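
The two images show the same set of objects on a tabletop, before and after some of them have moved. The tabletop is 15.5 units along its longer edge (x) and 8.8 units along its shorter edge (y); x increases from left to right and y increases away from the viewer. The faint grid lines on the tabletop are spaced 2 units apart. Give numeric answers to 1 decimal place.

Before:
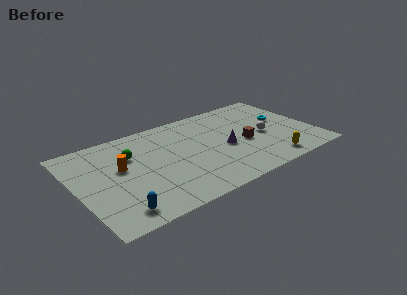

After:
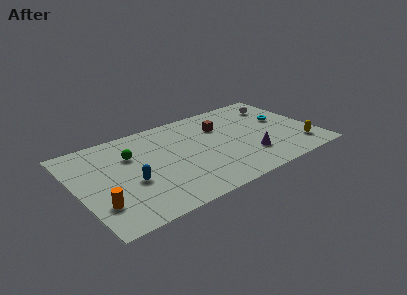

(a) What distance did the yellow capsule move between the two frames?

2.2

The yellow capsule was near (12.1, 1.2) before and (14.2, 1.8) after, so it travelled √(2.1² + 0.6²) ≈ 2.2 units.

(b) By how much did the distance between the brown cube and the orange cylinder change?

+1.3

Before: roughly 8.1 units apart; after: 9.4. That's 1.3 units further apart.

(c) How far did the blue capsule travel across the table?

2.5

From (2.1, 1.3) to (3.3, 3.5), the blue capsule covered √(1.2² + 2.2²) ≈ 2.5 units.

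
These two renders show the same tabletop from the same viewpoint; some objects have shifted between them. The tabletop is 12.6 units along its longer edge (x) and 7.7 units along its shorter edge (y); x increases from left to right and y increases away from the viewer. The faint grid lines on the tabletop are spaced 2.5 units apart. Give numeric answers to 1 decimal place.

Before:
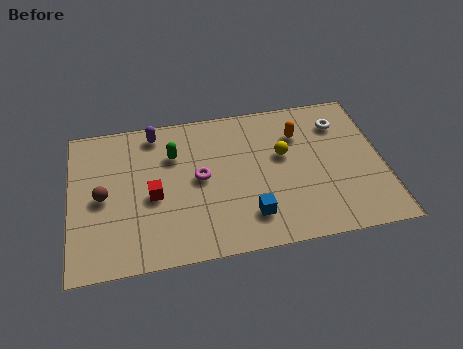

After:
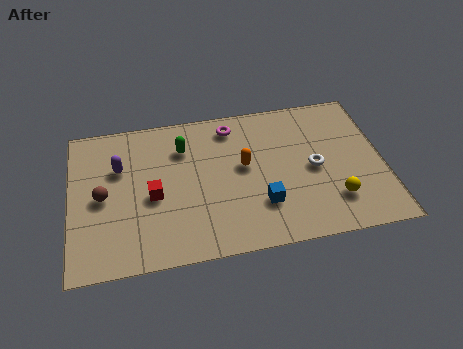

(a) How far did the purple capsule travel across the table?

2.2

The purple capsule was near (3.5, 6.7) before and (2.0, 5.1) after, so it travelled √(1.5² + 1.6²) ≈ 2.2 units.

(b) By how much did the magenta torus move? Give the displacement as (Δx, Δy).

(1.4, 2.5)

The magenta torus was at about (5.2, 4.0) and moved to about (6.6, 6.5).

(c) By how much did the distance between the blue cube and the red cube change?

+0.3

They were about 4.2 units apart before and 4.5 after — 0.3 units further apart.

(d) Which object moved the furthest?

the yellow sphere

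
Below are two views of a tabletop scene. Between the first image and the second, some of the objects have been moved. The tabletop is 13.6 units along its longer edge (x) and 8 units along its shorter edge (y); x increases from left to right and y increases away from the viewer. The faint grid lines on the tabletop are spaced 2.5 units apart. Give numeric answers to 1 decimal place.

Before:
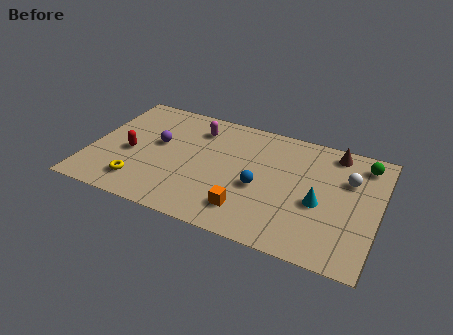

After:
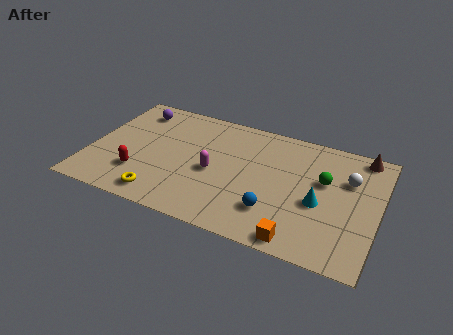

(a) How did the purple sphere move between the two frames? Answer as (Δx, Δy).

(-1.4, 2.0)

From the two frames, the purple sphere sits at roughly (3.1, 4.6) before and (1.7, 6.6) after.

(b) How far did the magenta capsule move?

2.9

The magenta capsule was near (4.8, 6.3) before and (5.9, 3.6) after, so it travelled √(1.1² + 2.7²) ≈ 2.9 units.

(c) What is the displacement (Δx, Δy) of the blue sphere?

(0.8, -1.3)

The blue sphere was at about (8.1, 3.4) and moved to about (8.9, 2.1).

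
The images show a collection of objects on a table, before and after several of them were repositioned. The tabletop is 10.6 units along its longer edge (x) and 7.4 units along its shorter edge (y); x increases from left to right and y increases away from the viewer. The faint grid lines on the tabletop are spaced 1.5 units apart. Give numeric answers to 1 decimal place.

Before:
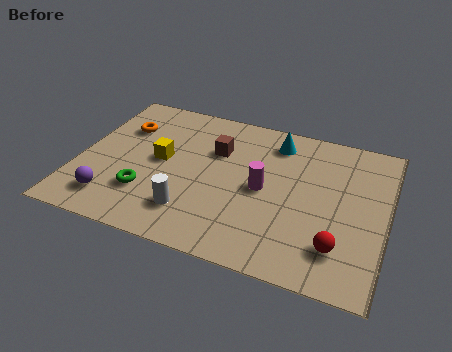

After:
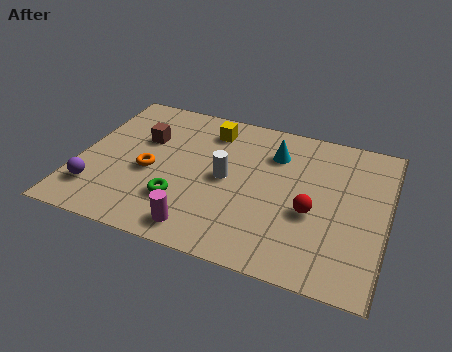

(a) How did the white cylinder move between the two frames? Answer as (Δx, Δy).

(1.0, 2.0)

The white cylinder started near (4.1, 1.7) and ended near (5.1, 3.7).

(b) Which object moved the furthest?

the magenta cylinder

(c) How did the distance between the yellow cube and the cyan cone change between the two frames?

-2.0

Before: roughly 4.4 units apart; after: 2.4. That's 2.0 units closer together.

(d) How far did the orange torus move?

2.3

The orange torus was near (1.3, 5.2) before and (2.5, 3.2) after, so it travelled √(1.2² + 2.0²) ≈ 2.3 units.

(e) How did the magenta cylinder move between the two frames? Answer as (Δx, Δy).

(-1.9, -2.6)

The magenta cylinder was at about (6.4, 3.6) and moved to about (4.5, 1.0).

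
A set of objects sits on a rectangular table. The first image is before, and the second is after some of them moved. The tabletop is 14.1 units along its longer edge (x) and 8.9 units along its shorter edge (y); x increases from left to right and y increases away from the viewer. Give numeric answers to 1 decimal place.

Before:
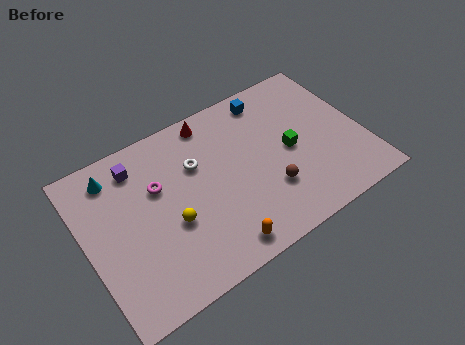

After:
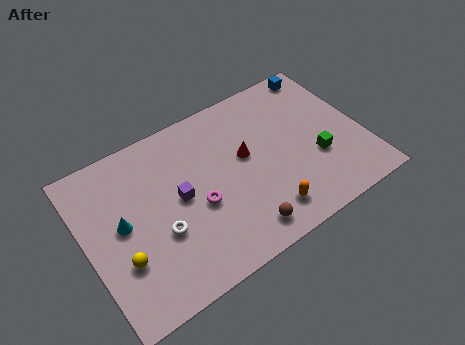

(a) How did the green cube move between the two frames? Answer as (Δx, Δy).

(1.2, -1.1)

The green cube started near (10.4, 4.3) and ended near (11.6, 3.2).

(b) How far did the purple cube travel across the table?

3.2

From (3.0, 7.3) to (4.7, 4.6), the purple cube covered √(1.7² + 2.7²) ≈ 3.2 units.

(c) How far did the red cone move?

3.1

From (6.9, 7.9) to (8.2, 5.1), the red cone covered √(1.3² + 2.8²) ≈ 3.1 units.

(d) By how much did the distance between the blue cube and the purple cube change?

+1.9

Before: roughly 6.9 units apart; after: 8.8. That's 1.9 units further apart.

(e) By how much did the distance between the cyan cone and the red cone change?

+1.3

The distance was about 5.1 in the first image and 6.4 in the second, so they moved 1.3 units further apart.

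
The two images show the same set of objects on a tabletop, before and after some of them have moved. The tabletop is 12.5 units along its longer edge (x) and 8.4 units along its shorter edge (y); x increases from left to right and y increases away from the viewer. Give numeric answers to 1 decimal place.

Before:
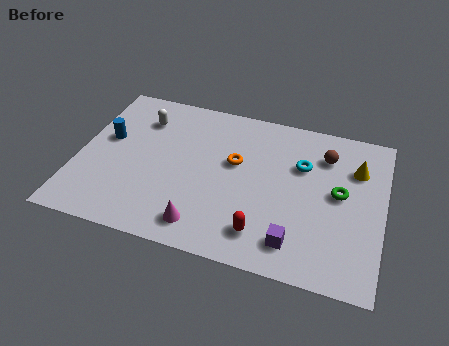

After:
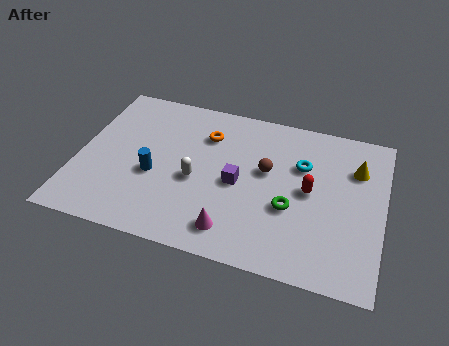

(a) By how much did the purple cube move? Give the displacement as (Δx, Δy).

(-2.5, 2.4)

The purple cube was at about (9.1, 1.5) and moved to about (6.6, 3.9).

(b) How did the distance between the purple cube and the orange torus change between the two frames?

-1.7

The distance was about 4.4 in the first image and 2.7 in the second, so they moved 1.7 units closer together.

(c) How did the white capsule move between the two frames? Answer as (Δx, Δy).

(2.5, -2.8)

The white capsule started near (2.4, 6.4) and ended near (4.9, 3.6).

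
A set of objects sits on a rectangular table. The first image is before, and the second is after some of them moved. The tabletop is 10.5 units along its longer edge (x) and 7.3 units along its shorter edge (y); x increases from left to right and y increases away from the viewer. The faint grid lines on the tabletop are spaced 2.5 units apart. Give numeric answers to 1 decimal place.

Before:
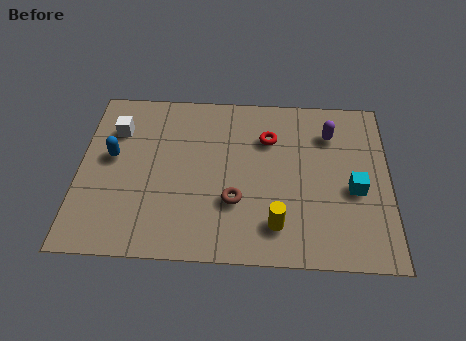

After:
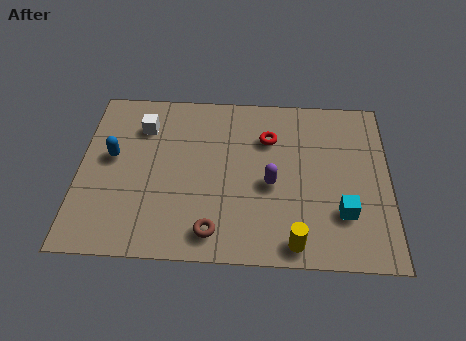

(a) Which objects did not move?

the blue capsule and the red torus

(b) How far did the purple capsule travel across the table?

3.0

From (8.5, 5.5) to (6.5, 3.2), the purple capsule covered √(2.0² + 2.3²) ≈ 3.0 units.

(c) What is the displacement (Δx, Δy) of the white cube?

(0.9, 0.2)

From the two frames, the white cube sits at roughly (1.2, 5.3) before and (2.1, 5.5) after.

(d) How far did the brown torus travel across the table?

1.5

From (5.3, 2.4) to (4.6, 1.1), the brown torus covered √(0.7² + 1.3²) ≈ 1.5 units.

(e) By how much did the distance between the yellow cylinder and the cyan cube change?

-1.0

They were about 3.1 units apart before and 2.1 after — 1.0 units closer together.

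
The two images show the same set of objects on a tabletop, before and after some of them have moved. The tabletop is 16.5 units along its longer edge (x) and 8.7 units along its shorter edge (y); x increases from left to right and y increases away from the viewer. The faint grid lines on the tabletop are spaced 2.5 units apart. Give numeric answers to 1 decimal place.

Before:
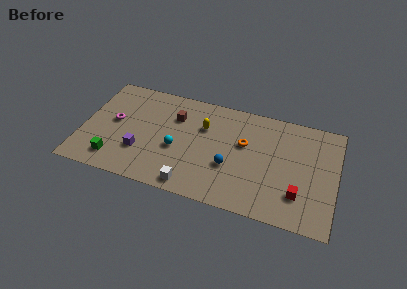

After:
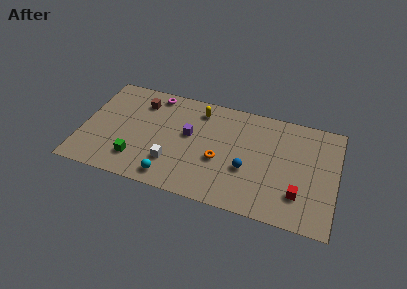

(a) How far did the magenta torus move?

3.8

From (2.0, 4.7) to (4.4, 7.7), the magenta torus covered √(2.4² + 3.0²) ≈ 3.8 units.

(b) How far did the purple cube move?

3.8

The purple cube moved from about (3.9, 2.7) to (6.9, 5.0), a distance of √(3.0² + 2.3²) ≈ 3.8.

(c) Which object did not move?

the red cube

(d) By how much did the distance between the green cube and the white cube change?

-2.8

The distance was about 5.1 in the first image and 2.3 in the second, so they moved 2.8 units closer together.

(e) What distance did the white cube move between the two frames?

2.0

The white cube moved from about (7.4, 1.0) to (6.0, 2.4), a distance of √(1.4² + 1.4²) ≈ 2.0.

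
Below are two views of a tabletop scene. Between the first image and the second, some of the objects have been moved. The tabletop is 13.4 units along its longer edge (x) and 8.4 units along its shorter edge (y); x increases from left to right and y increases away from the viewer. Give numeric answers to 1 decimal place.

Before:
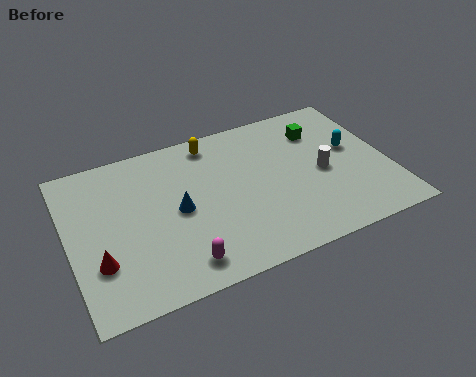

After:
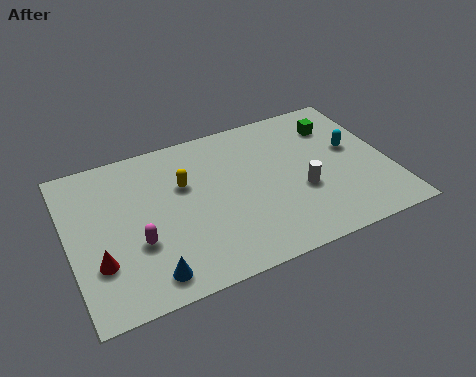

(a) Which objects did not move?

the red cone and the cyan capsule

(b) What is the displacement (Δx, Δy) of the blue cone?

(-1.5, -2.9)

From the two frames, the blue cone sits at roughly (4.5, 4.1) before and (3.0, 1.2) after.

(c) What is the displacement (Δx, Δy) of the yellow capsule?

(-1.4, -1.9)

The yellow capsule started near (6.3, 7.3) and ended near (4.9, 5.4).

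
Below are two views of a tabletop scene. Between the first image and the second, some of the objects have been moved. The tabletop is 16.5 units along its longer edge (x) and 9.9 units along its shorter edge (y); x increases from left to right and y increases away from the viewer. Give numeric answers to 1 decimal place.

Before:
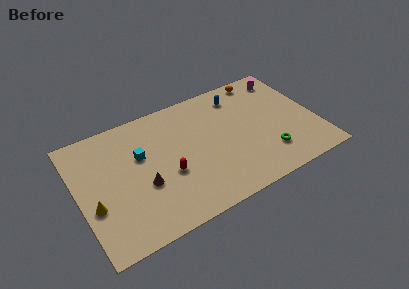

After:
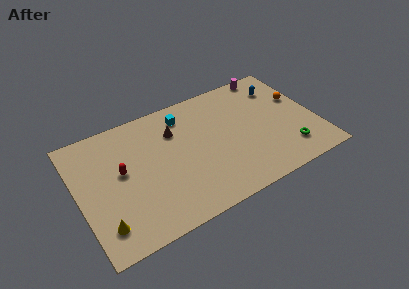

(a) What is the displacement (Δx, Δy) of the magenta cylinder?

(-1.0, 0.8)

The magenta cylinder started near (15.0, 8.3) and ended near (14.0, 9.1).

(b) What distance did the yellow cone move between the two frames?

1.7

The yellow cone was near (0.9, 3.7) before and (1.3, 2.0) after, so it travelled √(0.4² + 1.7²) ≈ 1.7 units.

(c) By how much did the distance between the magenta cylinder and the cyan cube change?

-4.4

They were about 10.8 units apart before and 6.4 after — 4.4 units closer together.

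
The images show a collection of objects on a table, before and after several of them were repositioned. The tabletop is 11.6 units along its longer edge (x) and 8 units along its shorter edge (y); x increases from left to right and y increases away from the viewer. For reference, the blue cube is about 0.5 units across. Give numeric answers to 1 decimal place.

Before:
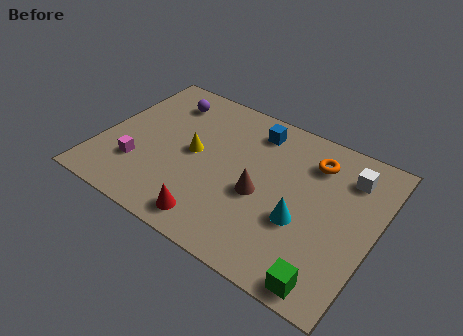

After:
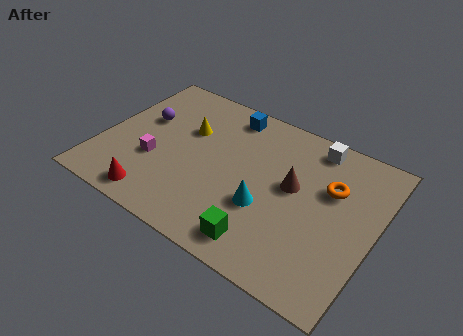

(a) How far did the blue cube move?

1.2

The blue cube moved from about (6.1, 6.6) to (4.9, 6.9), a distance of √(1.2² + 0.3²) ≈ 1.2.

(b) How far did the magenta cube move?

0.8

The magenta cube moved from about (1.8, 2.3) to (2.4, 2.9), a distance of √(0.6² + 0.6²) ≈ 0.8.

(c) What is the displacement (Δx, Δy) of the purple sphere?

(-0.7, -1.5)

The purple sphere started near (2.2, 6.4) and ended near (1.5, 4.9).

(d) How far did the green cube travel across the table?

2.8

From (10.2, 0.8) to (7.4, 1.2), the green cube covered √(2.8² + 0.4²) ≈ 2.8 units.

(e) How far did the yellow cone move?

1.2

The yellow cone moved from about (3.9, 4.1) to (3.4, 5.2), a distance of √(0.5² + 1.1²) ≈ 1.2.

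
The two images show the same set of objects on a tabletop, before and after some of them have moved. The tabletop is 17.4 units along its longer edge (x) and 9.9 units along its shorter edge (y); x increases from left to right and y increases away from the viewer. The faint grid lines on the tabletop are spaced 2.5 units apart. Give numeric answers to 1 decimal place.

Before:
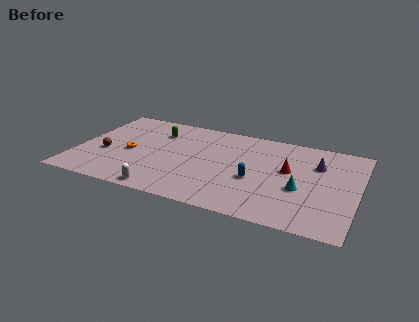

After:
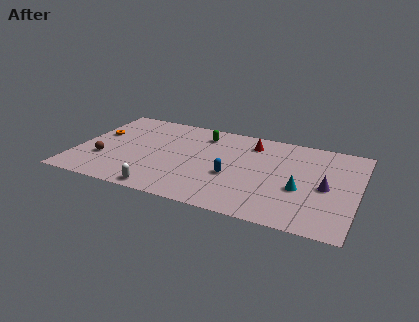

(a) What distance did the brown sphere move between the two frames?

0.7

From (1.8, 3.9) to (1.8, 3.2), the brown sphere covered √(0.0² + 0.7²) ≈ 0.7 units.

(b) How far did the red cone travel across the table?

3.4

From (13.1, 5.7) to (10.6, 8.0), the red cone covered √(2.5² + 2.3²) ≈ 3.4 units.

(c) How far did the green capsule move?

2.9

From (4.7, 7.4) to (7.5, 8.0), the green capsule covered √(2.8² + 0.6²) ≈ 2.9 units.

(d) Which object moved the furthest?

the red cone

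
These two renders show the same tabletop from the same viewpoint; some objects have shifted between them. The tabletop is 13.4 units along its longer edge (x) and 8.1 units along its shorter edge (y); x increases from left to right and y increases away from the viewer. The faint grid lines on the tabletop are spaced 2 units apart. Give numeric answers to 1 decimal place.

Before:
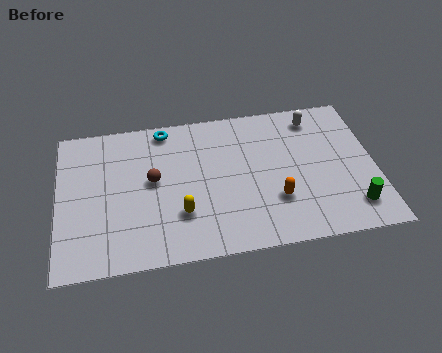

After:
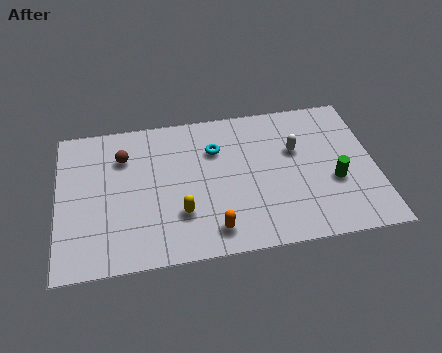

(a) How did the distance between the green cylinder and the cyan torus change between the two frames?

-4.0

They were about 9.5 units apart before and 5.5 after — 4.0 units closer together.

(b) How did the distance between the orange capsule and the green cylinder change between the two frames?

+2.2

They were about 3.3 units apart before and 5.5 after — 2.2 units further apart.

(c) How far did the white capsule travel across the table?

1.9

The white capsule moved from about (11.0, 6.8) to (10.1, 5.1), a distance of √(0.9² + 1.7²) ≈ 1.9.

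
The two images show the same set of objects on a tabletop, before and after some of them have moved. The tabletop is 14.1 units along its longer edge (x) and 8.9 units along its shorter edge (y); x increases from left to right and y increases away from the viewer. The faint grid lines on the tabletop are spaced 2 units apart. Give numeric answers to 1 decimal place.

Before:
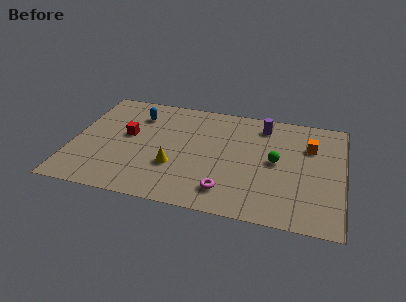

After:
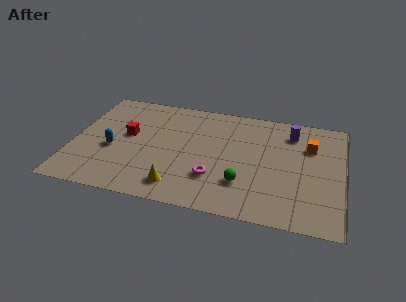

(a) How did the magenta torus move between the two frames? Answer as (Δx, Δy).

(-0.7, 0.9)

The magenta torus was at about (8.2, 1.7) and moved to about (7.5, 2.6).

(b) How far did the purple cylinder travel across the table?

1.5

The purple cylinder was near (9.8, 7.4) before and (11.3, 7.1) after, so it travelled √(1.5² + 0.3²) ≈ 1.5 units.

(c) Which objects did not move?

the red cube and the orange cube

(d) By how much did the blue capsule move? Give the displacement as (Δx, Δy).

(-1.1, -3.1)

From the two frames, the blue capsule sits at roughly (3.2, 6.8) before and (2.1, 3.7) after.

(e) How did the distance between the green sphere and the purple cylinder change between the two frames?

+2.2

The distance was about 2.9 in the first image and 5.1 in the second, so they moved 2.2 units further apart.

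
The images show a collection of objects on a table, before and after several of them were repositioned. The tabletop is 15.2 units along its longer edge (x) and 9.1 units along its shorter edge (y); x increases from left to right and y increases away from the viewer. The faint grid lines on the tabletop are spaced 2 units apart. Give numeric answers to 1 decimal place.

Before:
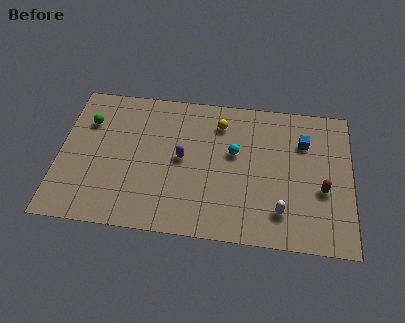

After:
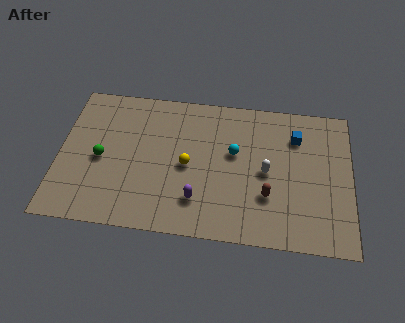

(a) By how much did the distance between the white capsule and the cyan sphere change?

-2.2

Before: roughly 4.2 units apart; after: 2.0. That's 2.2 units closer together.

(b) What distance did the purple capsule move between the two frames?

2.7

From (6.4, 4.7) to (7.3, 2.2), the purple capsule covered √(0.9² + 2.5²) ≈ 2.7 units.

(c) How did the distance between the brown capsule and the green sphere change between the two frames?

-3.8

They were about 12.6 units apart before and 8.8 after — 3.8 units closer together.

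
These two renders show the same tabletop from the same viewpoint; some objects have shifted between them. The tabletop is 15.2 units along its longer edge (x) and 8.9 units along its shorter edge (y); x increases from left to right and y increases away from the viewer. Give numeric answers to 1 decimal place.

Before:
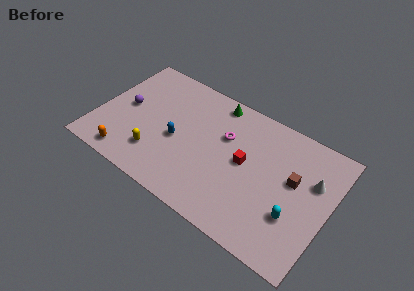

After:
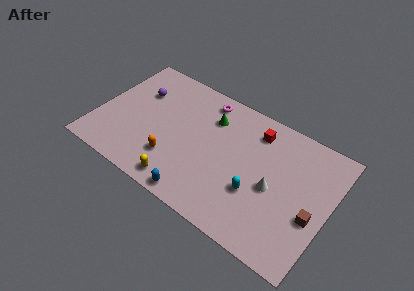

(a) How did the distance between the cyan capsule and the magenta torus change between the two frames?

+0.4

Before: roughly 5.8 units apart; after: 6.2. That's 0.4 units further apart.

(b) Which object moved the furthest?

the blue capsule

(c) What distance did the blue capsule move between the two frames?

3.7

The blue capsule moved from about (5.3, 3.9) to (7.3, 0.8), a distance of √(2.0² + 3.1²) ≈ 3.7.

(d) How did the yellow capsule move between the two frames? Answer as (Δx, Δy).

(1.9, -1.1)

The yellow capsule started near (4.2, 2.2) and ended near (6.1, 1.1).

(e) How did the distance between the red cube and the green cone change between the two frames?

-1.1

The distance was about 4.1 in the first image and 3.0 in the second, so they moved 1.1 units closer together.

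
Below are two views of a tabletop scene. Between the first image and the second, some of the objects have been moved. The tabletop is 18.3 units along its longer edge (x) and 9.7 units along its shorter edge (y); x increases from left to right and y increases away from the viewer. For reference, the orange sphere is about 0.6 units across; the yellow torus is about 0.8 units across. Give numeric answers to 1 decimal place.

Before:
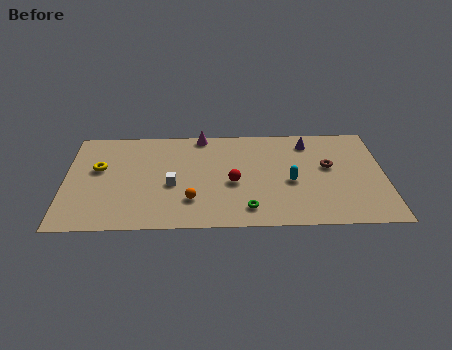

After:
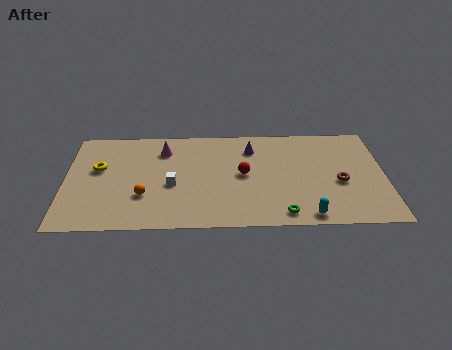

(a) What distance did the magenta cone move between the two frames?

2.6

The magenta cone was near (7.8, 8.9) before and (5.6, 7.5) after, so it travelled √(2.2² + 1.4²) ≈ 2.6 units.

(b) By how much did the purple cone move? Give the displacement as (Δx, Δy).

(-3.3, -0.5)

The purple cone started near (14.0, 8.0) and ended near (10.7, 7.5).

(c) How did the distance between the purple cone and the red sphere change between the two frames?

-3.3

They were about 5.8 units apart before and 2.5 after — 3.3 units closer together.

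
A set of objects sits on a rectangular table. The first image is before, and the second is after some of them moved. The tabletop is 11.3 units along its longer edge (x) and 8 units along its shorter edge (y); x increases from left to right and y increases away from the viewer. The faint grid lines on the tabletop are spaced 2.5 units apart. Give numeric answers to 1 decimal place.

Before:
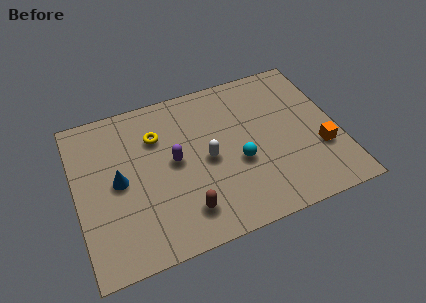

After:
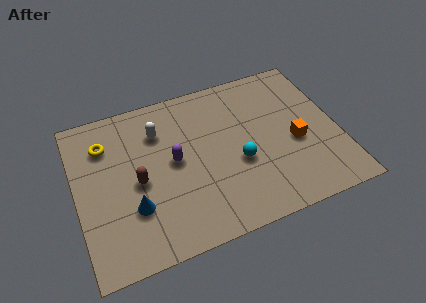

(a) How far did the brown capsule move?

2.8

The brown capsule moved from about (4.4, 1.6) to (2.6, 3.7), a distance of √(1.8² + 2.1²) ≈ 2.8.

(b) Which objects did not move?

the purple capsule and the cyan sphere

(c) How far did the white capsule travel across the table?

2.8

The white capsule was near (5.6, 3.8) before and (3.7, 5.9) after, so it travelled √(1.9² + 2.1²) ≈ 2.8 units.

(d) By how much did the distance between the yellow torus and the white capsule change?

-0.5

Before: roughly 2.8 units apart; after: 2.3. That's 0.5 units closer together.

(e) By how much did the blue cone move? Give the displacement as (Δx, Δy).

(0.5, -1.5)

The blue cone was at about (1.8, 4.0) and moved to about (2.3, 2.5).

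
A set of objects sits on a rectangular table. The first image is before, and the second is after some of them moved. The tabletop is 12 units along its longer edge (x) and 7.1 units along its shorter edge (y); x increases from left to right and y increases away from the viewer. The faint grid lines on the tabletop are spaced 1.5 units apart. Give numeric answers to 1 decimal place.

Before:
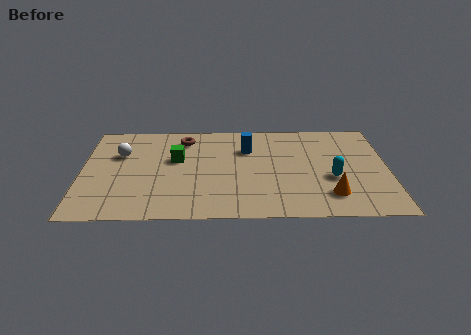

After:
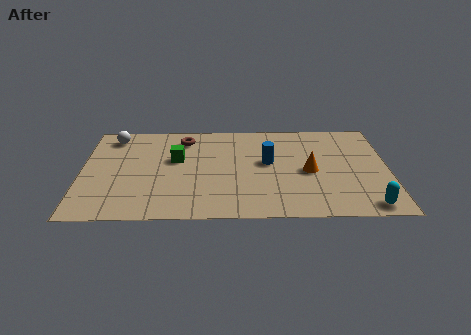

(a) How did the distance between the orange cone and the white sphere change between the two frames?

-0.6

They were about 8.8 units apart before and 8.2 after — 0.6 units closer together.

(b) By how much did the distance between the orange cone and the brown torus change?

-1.6

The distance was about 7.1 in the first image and 5.5 in the second, so they moved 1.6 units closer together.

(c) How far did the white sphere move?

1.3

The white sphere was near (1.5, 4.7) before and (1.2, 6.0) after, so it travelled √(0.3² + 1.3²) ≈ 1.3 units.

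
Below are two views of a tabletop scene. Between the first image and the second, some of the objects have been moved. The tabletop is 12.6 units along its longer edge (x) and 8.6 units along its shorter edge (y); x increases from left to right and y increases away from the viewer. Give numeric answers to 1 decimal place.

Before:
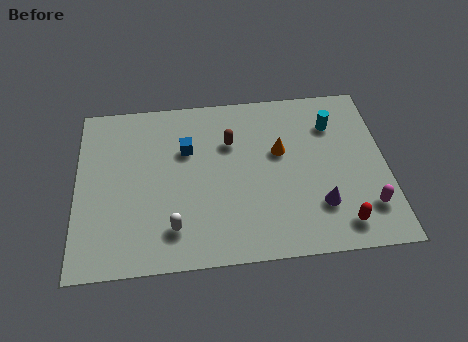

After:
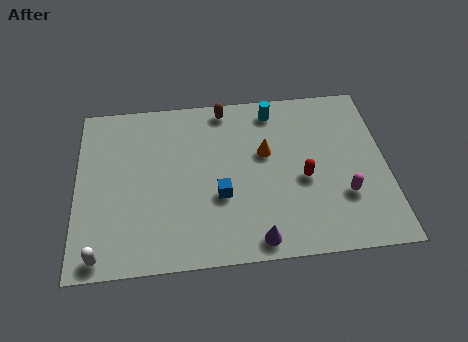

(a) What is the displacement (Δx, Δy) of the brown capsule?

(-0.2, 1.8)

The brown capsule started near (6.3, 5.9) and ended near (6.1, 7.7).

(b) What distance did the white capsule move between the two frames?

3.1

The white capsule was near (3.9, 1.8) before and (1.0, 0.8) after, so it travelled √(2.9² + 1.0²) ≈ 3.1 units.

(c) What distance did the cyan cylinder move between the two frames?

2.6

The cyan cylinder moved from about (10.5, 6.4) to (8.1, 7.4), a distance of √(2.4² + 1.0²) ≈ 2.6.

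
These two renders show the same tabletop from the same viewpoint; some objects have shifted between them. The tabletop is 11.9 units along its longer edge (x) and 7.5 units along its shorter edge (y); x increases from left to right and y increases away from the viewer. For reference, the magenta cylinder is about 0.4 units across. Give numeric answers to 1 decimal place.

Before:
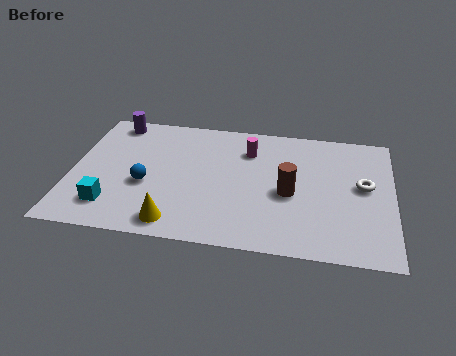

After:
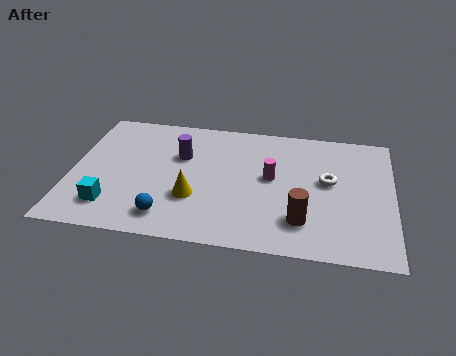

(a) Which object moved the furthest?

the purple cylinder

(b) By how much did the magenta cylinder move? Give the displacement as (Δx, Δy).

(0.9, -1.5)

The magenta cylinder started near (6.5, 5.6) and ended near (7.4, 4.1).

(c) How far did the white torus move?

1.3

From (10.8, 4.1) to (9.5, 4.2), the white torus covered √(1.3² + 0.1²) ≈ 1.3 units.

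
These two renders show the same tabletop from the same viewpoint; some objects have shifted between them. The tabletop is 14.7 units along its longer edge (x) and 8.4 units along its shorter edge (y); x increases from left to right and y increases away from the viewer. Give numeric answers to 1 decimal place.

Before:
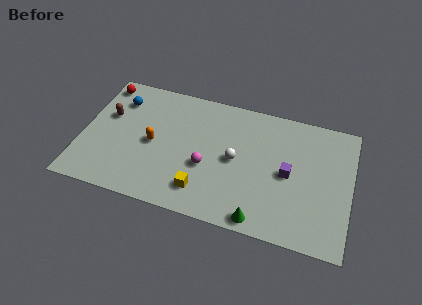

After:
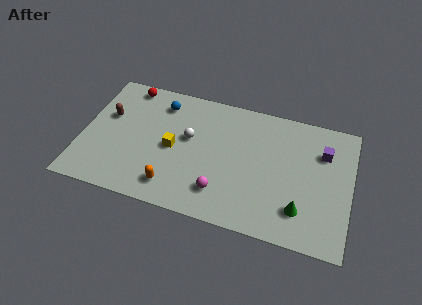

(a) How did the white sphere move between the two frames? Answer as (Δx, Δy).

(-2.6, 0.7)

The white sphere was at about (8.4, 4.2) and moved to about (5.8, 4.9).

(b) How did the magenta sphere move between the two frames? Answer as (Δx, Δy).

(0.9, -1.4)

The magenta sphere started near (6.9, 3.3) and ended near (7.8, 1.9).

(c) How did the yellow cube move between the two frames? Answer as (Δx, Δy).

(-1.8, 2.3)

The yellow cube was at about (6.8, 1.7) and moved to about (5.0, 4.0).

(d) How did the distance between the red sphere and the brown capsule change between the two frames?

+0.3

They were about 2.2 units apart before and 2.5 after — 0.3 units further apart.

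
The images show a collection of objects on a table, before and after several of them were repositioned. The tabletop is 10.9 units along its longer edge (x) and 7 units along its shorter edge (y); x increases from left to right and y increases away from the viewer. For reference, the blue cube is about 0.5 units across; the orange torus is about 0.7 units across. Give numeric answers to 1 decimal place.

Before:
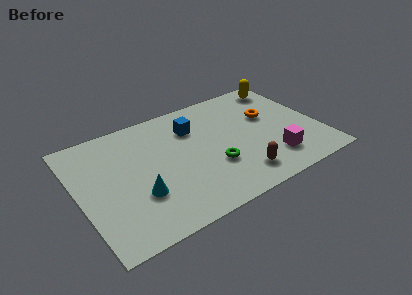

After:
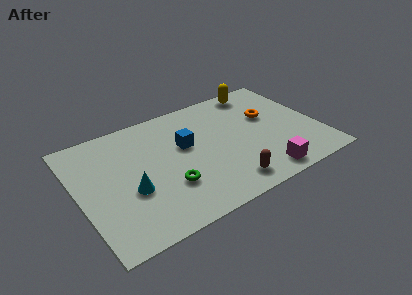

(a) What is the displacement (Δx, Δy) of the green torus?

(-2.1, -0.2)

The green torus started near (5.9, 2.4) and ended near (3.8, 2.2).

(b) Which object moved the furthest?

the green torus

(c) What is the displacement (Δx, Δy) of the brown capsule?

(-0.6, -0.2)

From the two frames, the brown capsule sits at roughly (6.9, 1.3) before and (6.3, 1.1) after.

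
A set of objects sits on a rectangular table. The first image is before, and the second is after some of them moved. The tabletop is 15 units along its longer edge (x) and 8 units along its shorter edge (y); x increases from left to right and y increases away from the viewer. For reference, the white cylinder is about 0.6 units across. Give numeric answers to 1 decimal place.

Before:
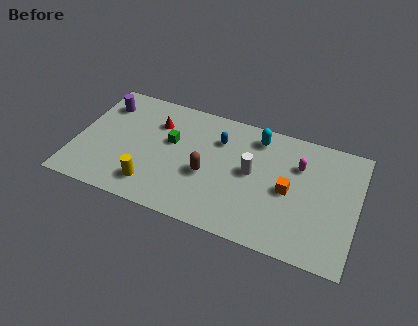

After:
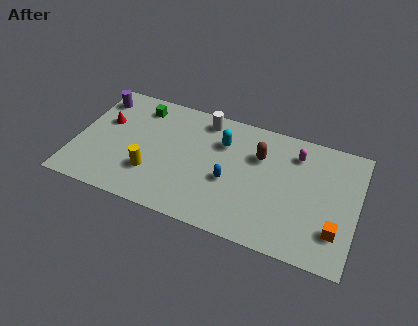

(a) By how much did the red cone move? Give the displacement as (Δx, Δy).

(-2.7, -0.8)

From the two frames, the red cone sits at roughly (4.1, 5.8) before and (1.4, 5.0) after.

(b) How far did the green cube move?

2.6

From (5.0, 4.8) to (3.1, 6.6), the green cube covered √(1.9² + 1.8²) ≈ 2.6 units.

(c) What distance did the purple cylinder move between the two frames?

0.5

From (1.2, 6.2) to (0.8, 6.5), the purple cylinder covered √(0.4² + 0.3²) ≈ 0.5 units.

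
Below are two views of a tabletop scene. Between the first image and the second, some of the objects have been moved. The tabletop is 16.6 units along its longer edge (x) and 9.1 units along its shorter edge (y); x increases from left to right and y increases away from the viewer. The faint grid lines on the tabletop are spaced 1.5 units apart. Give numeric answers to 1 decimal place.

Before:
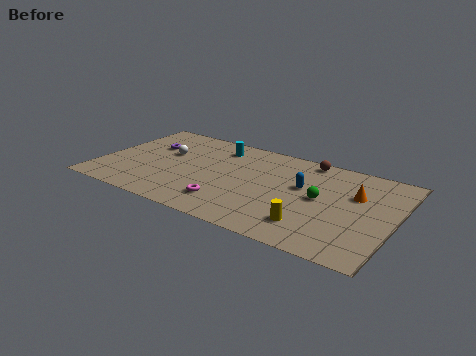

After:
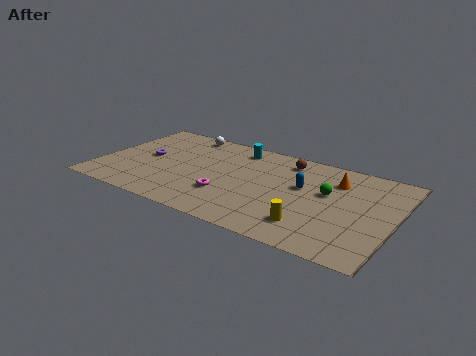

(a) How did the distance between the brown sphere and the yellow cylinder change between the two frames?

-0.3

The distance was about 6.3 in the first image and 6.0 in the second, so they moved 0.3 units closer together.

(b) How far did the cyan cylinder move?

1.1

The cyan cylinder was near (6.2, 7.4) before and (7.3, 7.7) after, so it travelled √(1.1² + 0.3²) ≈ 1.1 units.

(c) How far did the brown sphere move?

1.3

From (11.3, 8.2) to (10.2, 7.6), the brown sphere covered √(1.1² + 0.6²) ≈ 1.3 units.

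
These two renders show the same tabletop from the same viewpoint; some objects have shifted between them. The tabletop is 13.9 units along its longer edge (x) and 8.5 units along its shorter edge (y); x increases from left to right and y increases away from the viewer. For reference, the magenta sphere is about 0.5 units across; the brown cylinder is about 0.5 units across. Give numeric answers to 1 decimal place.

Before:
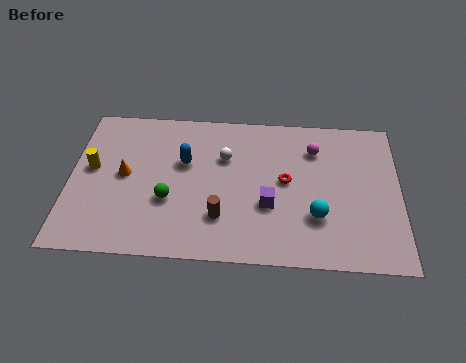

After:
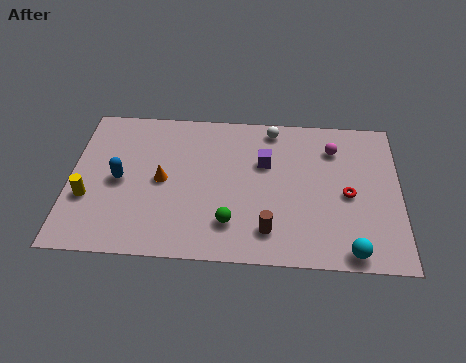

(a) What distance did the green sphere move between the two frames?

2.8

The green sphere was near (4.2, 3.1) before and (6.8, 2.0) after, so it travelled √(2.6² + 1.1²) ≈ 2.8 units.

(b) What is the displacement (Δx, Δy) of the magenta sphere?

(0.8, 0.1)

From the two frames, the magenta sphere sits at roughly (10.3, 6.4) before and (11.1, 6.5) after.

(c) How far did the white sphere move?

2.7

From (6.5, 5.7) to (8.5, 7.5), the white sphere covered √(2.0² + 1.8²) ≈ 2.7 units.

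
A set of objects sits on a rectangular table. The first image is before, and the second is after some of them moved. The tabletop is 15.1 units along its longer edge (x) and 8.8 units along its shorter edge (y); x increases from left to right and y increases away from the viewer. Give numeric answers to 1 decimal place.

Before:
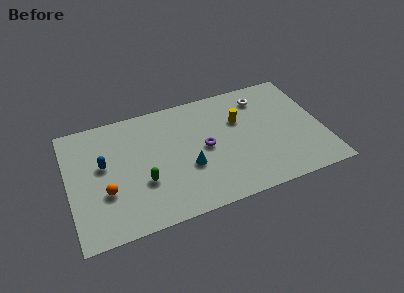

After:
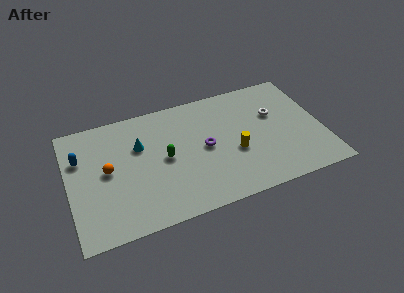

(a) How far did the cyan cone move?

3.7

The cyan cone moved from about (7.0, 3.3) to (4.3, 5.8), a distance of √(2.7² + 2.5²) ≈ 3.7.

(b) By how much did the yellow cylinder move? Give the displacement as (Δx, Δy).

(-0.5, -2.3)

The yellow cylinder started near (10.3, 5.8) and ended near (9.8, 3.5).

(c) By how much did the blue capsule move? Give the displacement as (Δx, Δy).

(-1.3, 0.9)

The blue capsule started near (2.1, 5.1) and ended near (0.8, 6.0).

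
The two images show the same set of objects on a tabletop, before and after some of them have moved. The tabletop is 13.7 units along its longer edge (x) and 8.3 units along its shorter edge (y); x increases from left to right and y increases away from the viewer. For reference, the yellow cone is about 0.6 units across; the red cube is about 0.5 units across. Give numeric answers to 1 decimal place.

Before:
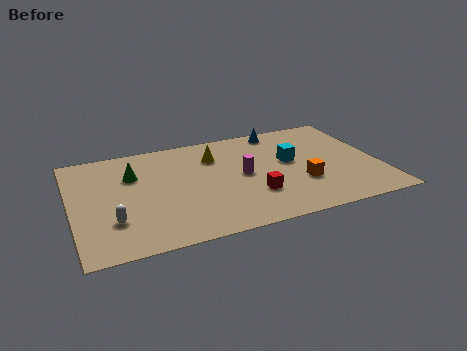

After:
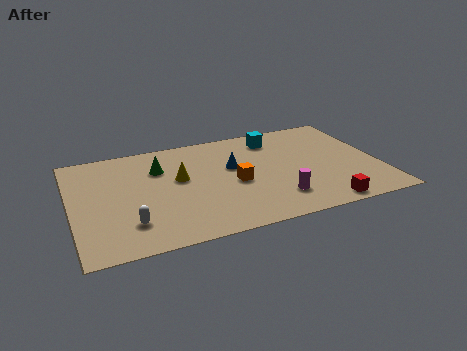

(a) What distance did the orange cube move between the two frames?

3.0

The orange cube was near (10.1, 2.8) before and (7.2, 3.7) after, so it travelled √(2.9² + 0.9²) ≈ 3.0 units.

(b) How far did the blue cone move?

3.4

The blue cone moved from about (9.6, 7.4) to (7.2, 5.0), a distance of √(2.4² + 2.4²) ≈ 3.4.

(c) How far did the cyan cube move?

2.2

From (9.8, 4.7) to (9.3, 6.8), the cyan cube covered √(0.5² + 2.1²) ≈ 2.2 units.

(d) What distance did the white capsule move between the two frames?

0.8

The white capsule was near (1.7, 2.4) before and (2.4, 2.0) after, so it travelled √(0.7² + 0.4²) ≈ 0.8 units.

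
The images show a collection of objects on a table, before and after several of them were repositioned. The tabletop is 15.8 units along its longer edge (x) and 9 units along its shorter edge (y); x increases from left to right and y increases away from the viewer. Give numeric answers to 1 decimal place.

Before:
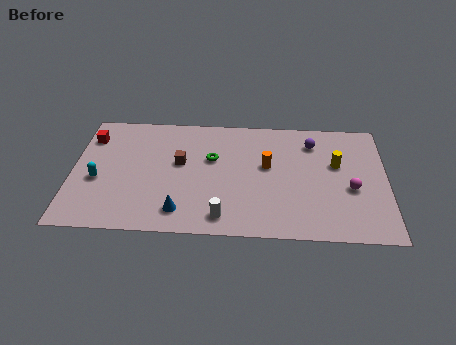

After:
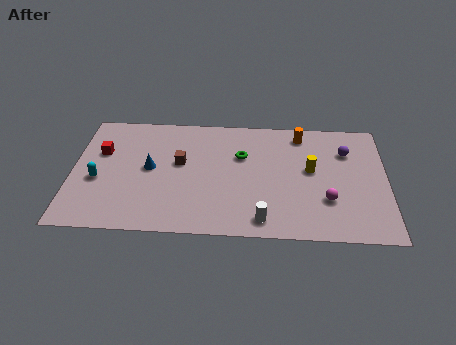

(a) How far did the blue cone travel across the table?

3.5

From (5.5, 1.6) to (3.9, 4.7), the blue cone covered √(1.6² + 3.1²) ≈ 3.5 units.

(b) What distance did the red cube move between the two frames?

1.3

The red cube moved from about (0.8, 6.9) to (1.4, 5.8), a distance of √(0.6² + 1.1²) ≈ 1.3.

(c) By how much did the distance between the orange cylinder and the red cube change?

+1.1

They were about 9.2 units apart before and 10.3 after — 1.1 units further apart.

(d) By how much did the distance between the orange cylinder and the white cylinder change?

+2.3

They were about 4.5 units apart before and 6.8 after — 2.3 units further apart.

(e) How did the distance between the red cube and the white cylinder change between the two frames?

+0.6

They were about 8.8 units apart before and 9.4 after — 0.6 units further apart.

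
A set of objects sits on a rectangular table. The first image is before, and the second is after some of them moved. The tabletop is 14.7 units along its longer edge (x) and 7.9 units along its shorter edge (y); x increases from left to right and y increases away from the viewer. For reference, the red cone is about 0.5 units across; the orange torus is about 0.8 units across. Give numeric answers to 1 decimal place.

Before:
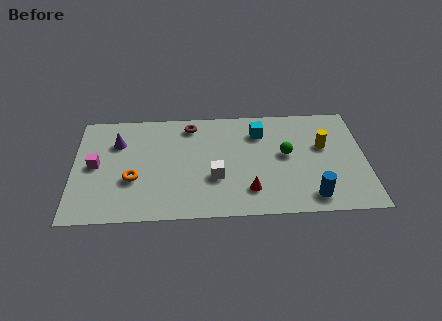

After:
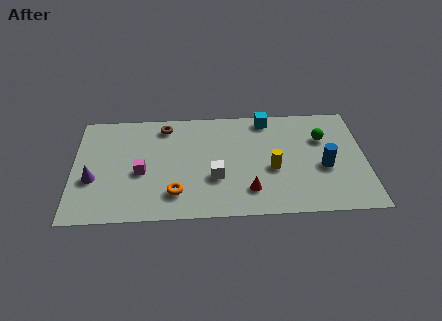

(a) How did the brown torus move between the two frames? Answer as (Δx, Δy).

(-1.3, 0.0)

The brown torus was at about (5.9, 6.7) and moved to about (4.6, 6.7).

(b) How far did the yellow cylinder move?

3.0

The yellow cylinder moved from about (12.6, 4.8) to (10.0, 3.3), a distance of √(2.6² + 1.5²) ≈ 3.0.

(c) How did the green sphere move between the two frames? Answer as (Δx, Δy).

(1.9, 1.1)

From the two frames, the green sphere sits at roughly (10.7, 4.3) before and (12.6, 5.4) after.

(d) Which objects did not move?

the red cone and the white cube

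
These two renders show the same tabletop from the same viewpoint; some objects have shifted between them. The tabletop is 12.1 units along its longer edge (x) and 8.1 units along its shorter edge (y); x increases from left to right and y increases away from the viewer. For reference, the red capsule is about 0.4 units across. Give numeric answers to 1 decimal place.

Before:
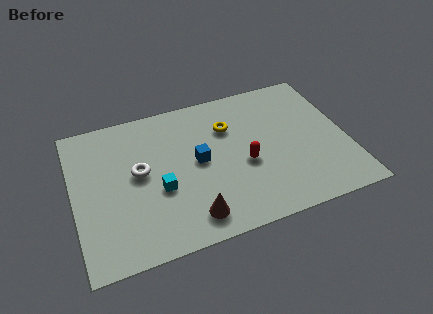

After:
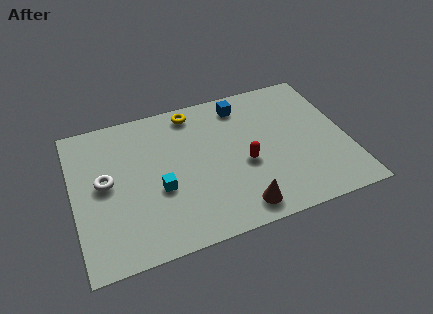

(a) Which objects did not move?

the cyan cube and the red capsule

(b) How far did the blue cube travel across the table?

3.4

The blue cube was near (5.5, 4.2) before and (7.7, 6.8) after, so it travelled √(2.2² + 2.6²) ≈ 3.4 units.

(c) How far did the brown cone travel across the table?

2.1

The brown cone moved from about (4.9, 1.3) to (7.0, 1.1), a distance of √(2.1² + 0.2²) ≈ 2.1.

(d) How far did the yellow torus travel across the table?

2.1

The yellow torus was near (7.0, 5.7) before and (5.5, 7.1) after, so it travelled √(1.5² + 1.4²) ≈ 2.1 units.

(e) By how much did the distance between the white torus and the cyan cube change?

+1.1

They were about 1.4 units apart before and 2.5 after — 1.1 units further apart.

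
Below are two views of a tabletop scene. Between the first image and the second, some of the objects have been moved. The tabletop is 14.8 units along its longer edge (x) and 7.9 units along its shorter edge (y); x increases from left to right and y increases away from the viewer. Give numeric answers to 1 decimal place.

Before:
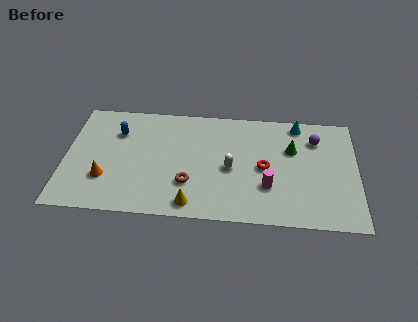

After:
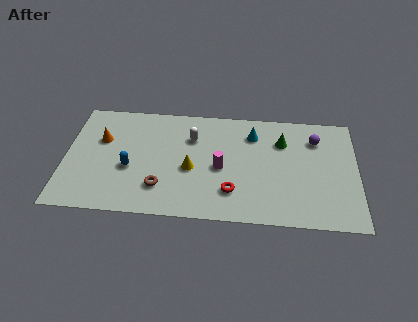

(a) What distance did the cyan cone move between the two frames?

2.5

From (11.8, 7.0) to (9.5, 6.1), the cyan cone covered √(2.3² + 0.9²) ≈ 2.5 units.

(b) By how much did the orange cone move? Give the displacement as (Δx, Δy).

(-0.3, 2.7)

The orange cone was at about (2.1, 2.4) and moved to about (1.8, 5.1).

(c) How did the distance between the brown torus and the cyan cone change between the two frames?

-1.0

Before: roughly 7.2 units apart; after: 6.2. That's 1.0 units closer together.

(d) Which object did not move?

the purple sphere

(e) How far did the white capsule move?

2.8

From (8.4, 3.6) to (6.4, 5.6), the white capsule covered √(2.0² + 2.0²) ≈ 2.8 units.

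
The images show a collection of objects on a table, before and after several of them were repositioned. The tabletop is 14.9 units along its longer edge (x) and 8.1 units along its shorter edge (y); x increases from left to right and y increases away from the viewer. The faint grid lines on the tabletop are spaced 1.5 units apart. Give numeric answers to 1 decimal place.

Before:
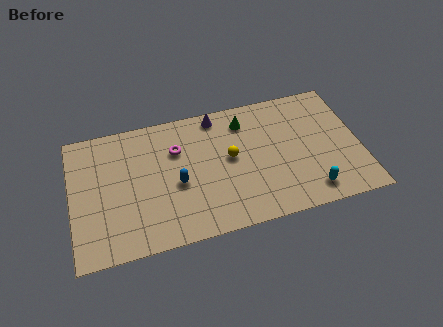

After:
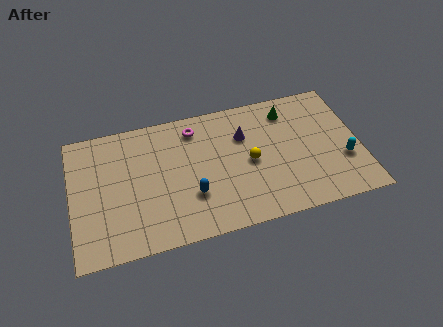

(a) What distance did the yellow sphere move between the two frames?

1.1

From (8.2, 4.4) to (9.2, 3.9), the yellow sphere covered √(1.0² + 0.5²) ≈ 1.1 units.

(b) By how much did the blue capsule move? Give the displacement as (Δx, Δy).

(0.7, -0.9)

From the two frames, the blue capsule sits at roughly (5.4, 3.5) before and (6.1, 2.6) after.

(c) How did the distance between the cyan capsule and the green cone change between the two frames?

-1.4

They were about 6.0 units apart before and 4.6 after — 1.4 units closer together.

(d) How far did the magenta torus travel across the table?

1.5

The magenta torus moved from about (5.5, 5.6) to (6.5, 6.7), a distance of √(1.0² + 1.1²) ≈ 1.5.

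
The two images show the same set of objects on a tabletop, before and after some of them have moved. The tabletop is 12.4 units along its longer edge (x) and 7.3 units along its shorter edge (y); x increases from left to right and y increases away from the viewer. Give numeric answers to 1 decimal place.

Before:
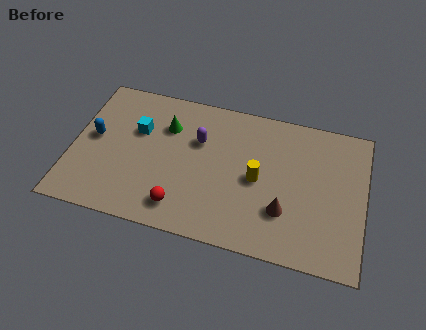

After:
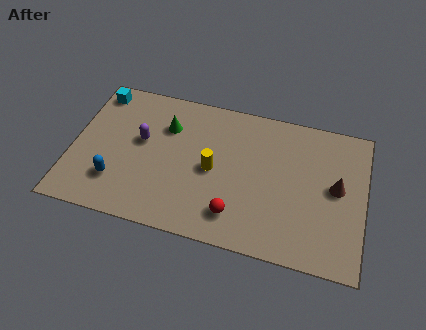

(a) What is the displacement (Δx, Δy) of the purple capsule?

(-2.4, -0.6)

The purple capsule started near (5.3, 4.8) and ended near (2.9, 4.2).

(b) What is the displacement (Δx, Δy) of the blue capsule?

(1.1, -2.0)

From the two frames, the blue capsule sits at roughly (0.9, 3.9) before and (2.0, 1.9) after.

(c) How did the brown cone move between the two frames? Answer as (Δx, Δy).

(2.1, 1.7)

From the two frames, the brown cone sits at roughly (9.1, 2.2) before and (11.2, 3.9) after.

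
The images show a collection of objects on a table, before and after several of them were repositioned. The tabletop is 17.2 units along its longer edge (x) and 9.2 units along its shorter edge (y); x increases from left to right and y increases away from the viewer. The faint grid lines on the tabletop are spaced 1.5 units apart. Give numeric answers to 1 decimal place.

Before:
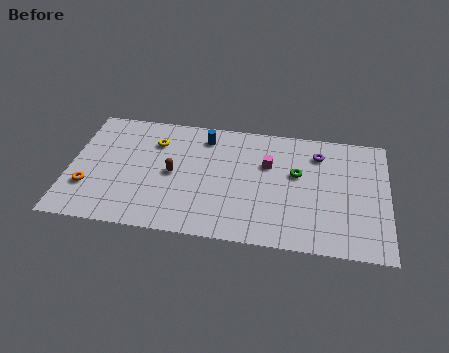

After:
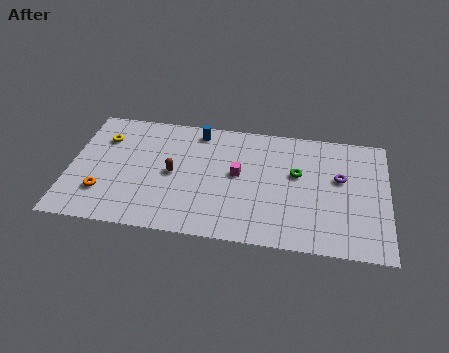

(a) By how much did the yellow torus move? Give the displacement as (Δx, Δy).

(-2.8, -0.1)

The yellow torus was at about (4.5, 6.8) and moved to about (1.7, 6.7).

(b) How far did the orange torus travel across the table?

0.9

From (1.1, 2.8) to (1.9, 2.5), the orange torus covered √(0.8² + 0.3²) ≈ 0.9 units.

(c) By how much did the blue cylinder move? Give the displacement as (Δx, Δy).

(-0.4, 0.4)

From the two frames, the blue cylinder sits at roughly (7.2, 7.6) before and (6.8, 8.0) after.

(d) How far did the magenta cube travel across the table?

1.9

The magenta cube moved from about (10.7, 6.0) to (9.1, 5.0), a distance of √(1.6² + 1.0²) ≈ 1.9.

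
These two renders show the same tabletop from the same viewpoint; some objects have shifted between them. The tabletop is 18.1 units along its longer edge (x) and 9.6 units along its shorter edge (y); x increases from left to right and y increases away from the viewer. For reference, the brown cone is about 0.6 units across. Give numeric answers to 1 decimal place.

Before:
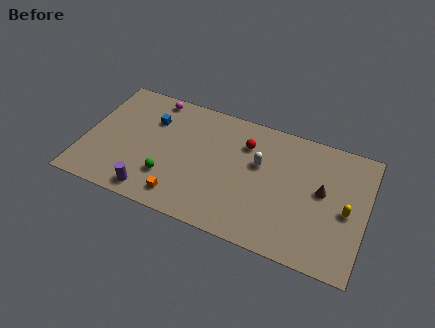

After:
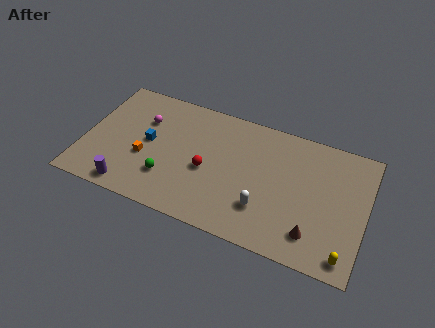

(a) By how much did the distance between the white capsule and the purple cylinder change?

+0.6

They were about 8.0 units apart before and 8.6 after — 0.6 units further apart.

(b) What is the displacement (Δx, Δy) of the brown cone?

(-0.3, -3.3)

From the two frames, the brown cone sits at roughly (15.3, 5.3) before and (15.0, 2.0) after.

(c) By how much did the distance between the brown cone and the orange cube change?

+1.6

Before: roughly 9.5 units apart; after: 11.1. That's 1.6 units further apart.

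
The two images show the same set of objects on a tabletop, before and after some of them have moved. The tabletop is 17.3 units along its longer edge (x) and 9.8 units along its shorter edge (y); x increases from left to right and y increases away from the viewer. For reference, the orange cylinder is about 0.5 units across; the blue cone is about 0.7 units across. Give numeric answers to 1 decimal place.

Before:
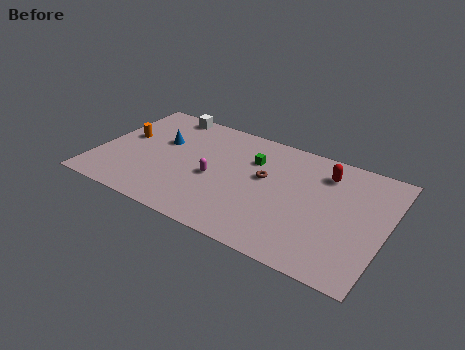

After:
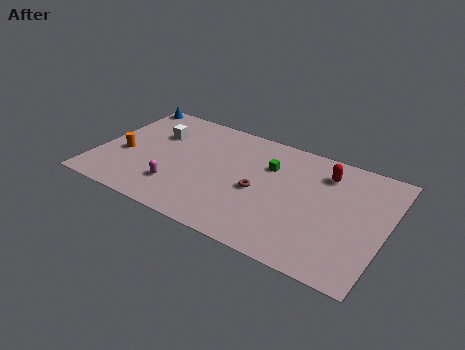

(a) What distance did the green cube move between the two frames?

1.0

From (9.1, 6.9) to (10.1, 6.8), the green cube covered √(1.0² + 0.1²) ≈ 1.0 units.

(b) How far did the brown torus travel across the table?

1.3

The brown torus moved from about (10.0, 5.7) to (9.8, 4.4), a distance of √(0.2² + 1.3²) ≈ 1.3.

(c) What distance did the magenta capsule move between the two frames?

2.7

The magenta capsule moved from about (7.1, 4.3) to (5.1, 2.5), a distance of √(2.0² + 1.8²) ≈ 2.7.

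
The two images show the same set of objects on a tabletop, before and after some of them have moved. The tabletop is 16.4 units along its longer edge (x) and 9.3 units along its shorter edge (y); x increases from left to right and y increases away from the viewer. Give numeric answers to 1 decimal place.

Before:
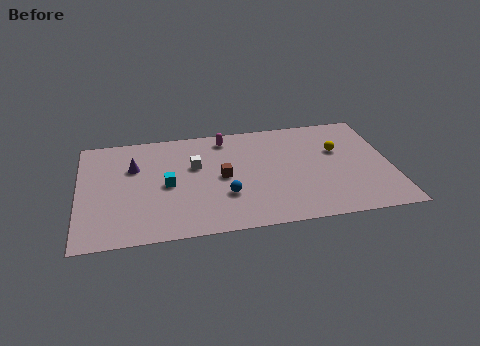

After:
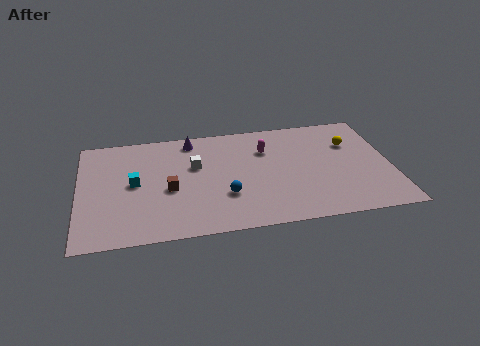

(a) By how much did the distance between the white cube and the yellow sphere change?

+0.7

The distance was about 7.6 in the first image and 8.3 in the second, so they moved 0.7 units further apart.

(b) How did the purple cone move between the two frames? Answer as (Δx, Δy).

(3.1, 1.9)

The purple cone started near (2.9, 6.2) and ended near (6.0, 8.1).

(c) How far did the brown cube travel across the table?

2.9

The brown cube moved from about (7.5, 4.6) to (4.7, 4.0), a distance of √(2.8² + 0.6²) ≈ 2.9.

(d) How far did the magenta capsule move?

2.5

The magenta capsule moved from about (7.8, 8.0) to (9.9, 6.6), a distance of √(2.1² + 1.4²) ≈ 2.5.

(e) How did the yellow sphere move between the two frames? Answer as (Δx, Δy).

(0.7, 0.5)

From the two frames, the yellow sphere sits at roughly (13.7, 5.9) before and (14.4, 6.4) after.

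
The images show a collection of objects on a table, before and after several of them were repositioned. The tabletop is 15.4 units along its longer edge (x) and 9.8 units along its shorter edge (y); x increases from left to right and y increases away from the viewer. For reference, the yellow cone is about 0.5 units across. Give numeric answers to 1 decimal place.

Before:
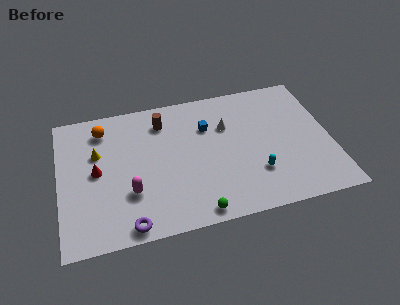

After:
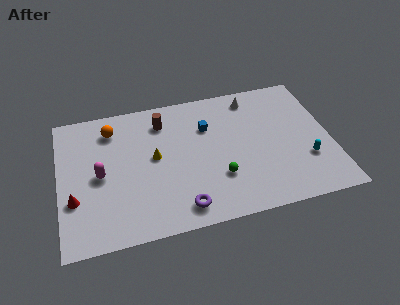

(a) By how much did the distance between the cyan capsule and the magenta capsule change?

+4.6

The distance was about 7.1 in the first image and 11.7 in the second, so they moved 4.6 units further apart.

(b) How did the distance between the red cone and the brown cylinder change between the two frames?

+2.1

They were about 4.8 units apart before and 6.9 after — 2.1 units further apart.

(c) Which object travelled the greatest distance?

the yellow cone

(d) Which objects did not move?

the brown cylinder and the blue cube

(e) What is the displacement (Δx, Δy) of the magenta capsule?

(-1.6, 1.6)

The magenta capsule was at about (3.9, 3.1) and moved to about (2.3, 4.7).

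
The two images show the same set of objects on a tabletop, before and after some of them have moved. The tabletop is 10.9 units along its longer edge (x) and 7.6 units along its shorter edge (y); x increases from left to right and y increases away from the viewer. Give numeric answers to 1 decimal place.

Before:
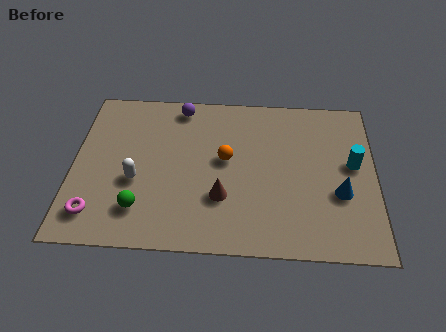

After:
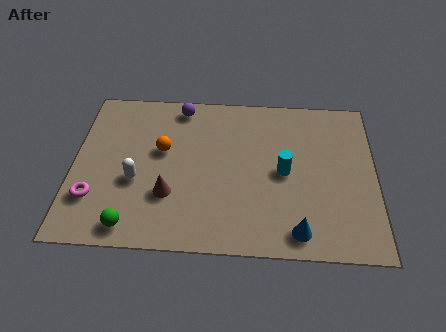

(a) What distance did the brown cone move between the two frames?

1.9

The brown cone was near (5.4, 2.4) before and (3.5, 2.4) after, so it travelled √(1.9² + 0.0²) ≈ 1.9 units.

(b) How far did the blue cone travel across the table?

2.3

The blue cone was near (9.6, 2.8) before and (8.1, 1.0) after, so it travelled √(1.5² + 1.8²) ≈ 2.3 units.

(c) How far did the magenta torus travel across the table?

0.7

From (0.9, 1.4) to (0.8, 2.1), the magenta torus covered √(0.1² + 0.7²) ≈ 0.7 units.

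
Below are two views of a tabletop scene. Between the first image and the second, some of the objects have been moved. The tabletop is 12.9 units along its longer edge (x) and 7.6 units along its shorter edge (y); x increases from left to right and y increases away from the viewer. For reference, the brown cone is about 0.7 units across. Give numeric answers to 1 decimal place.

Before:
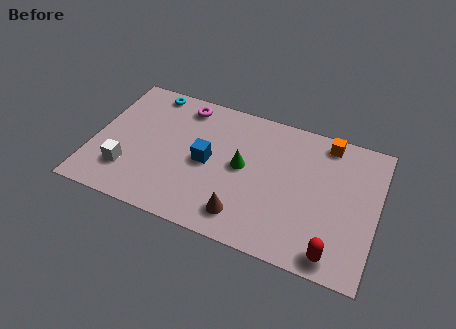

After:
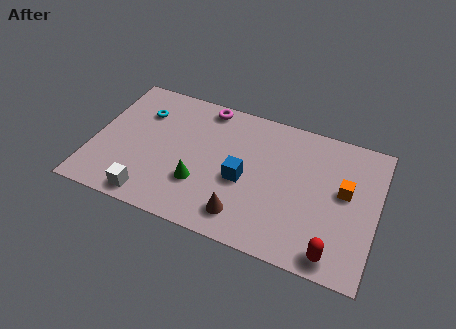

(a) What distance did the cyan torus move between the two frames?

1.3

From (2.2, 6.8) to (2.0, 5.5), the cyan torus covered √(0.2² + 1.3²) ≈ 1.3 units.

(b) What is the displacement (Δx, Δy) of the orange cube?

(1.0, -2.4)

From the two frames, the orange cube sits at roughly (10.4, 6.7) before and (11.4, 4.3) after.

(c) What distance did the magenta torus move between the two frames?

1.0

The magenta torus was near (3.8, 6.5) before and (4.8, 6.8) after, so it travelled √(1.0² + 0.3²) ≈ 1.0 units.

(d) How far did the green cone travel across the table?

2.4

The green cone was near (6.8, 4.0) before and (5.0, 2.4) after, so it travelled √(1.8² + 1.6²) ≈ 2.4 units.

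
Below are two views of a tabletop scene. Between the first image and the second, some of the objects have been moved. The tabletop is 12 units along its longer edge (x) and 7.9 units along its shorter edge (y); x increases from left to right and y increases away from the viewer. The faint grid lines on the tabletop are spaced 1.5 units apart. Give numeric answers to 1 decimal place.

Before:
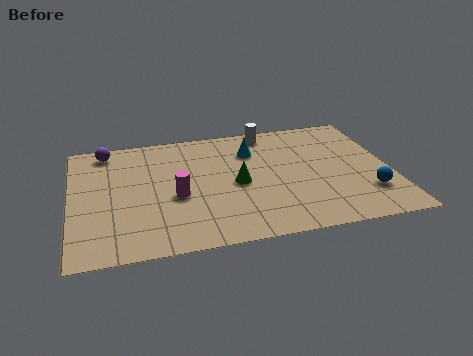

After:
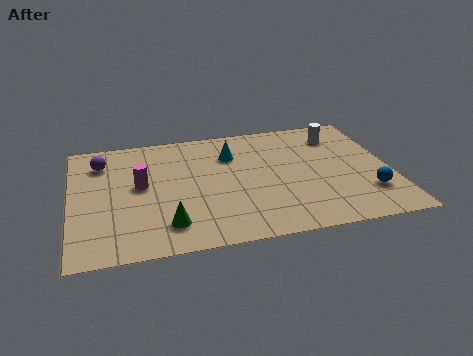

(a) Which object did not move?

the blue sphere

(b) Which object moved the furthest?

the green cone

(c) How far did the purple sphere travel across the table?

0.8

The purple sphere moved from about (1.4, 6.9) to (1.2, 6.1), a distance of √(0.2² + 0.8²) ≈ 0.8.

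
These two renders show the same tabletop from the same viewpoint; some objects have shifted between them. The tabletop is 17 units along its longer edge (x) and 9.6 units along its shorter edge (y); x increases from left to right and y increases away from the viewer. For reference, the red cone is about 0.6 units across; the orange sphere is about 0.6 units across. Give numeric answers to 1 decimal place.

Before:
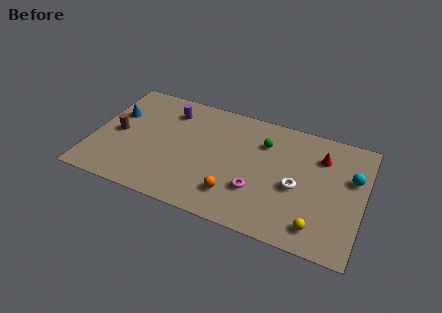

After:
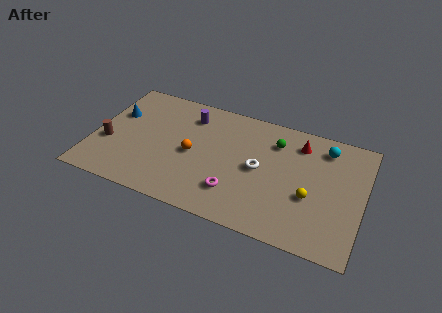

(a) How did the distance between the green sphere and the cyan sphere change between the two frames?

-2.5

Before: roughly 5.7 units apart; after: 3.2. That's 2.5 units closer together.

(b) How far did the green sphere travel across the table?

0.8

From (10.6, 7.0) to (11.3, 7.3), the green sphere covered √(0.7² + 0.3²) ≈ 0.8 units.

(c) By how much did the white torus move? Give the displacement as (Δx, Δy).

(-2.4, 0.6)

The white torus was at about (12.9, 4.2) and moved to about (10.5, 4.8).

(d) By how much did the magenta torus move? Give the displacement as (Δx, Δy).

(-1.3, -0.6)

From the two frames, the magenta torus sits at roughly (10.5, 3.0) before and (9.2, 2.4) after.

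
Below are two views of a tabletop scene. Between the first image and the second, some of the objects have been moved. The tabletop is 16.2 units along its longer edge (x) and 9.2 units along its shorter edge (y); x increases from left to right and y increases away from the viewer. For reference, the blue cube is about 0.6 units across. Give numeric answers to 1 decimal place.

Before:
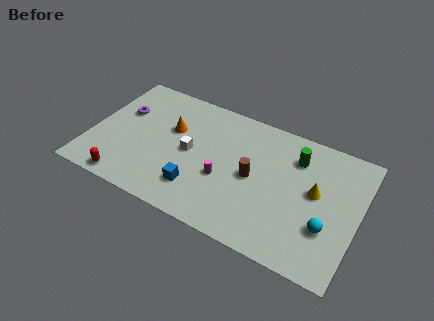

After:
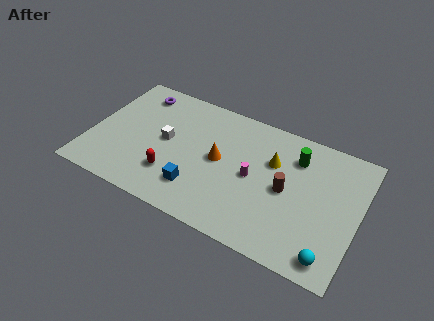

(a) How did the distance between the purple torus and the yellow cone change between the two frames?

-3.3

The distance was about 12.0 in the first image and 8.7 in the second, so they moved 3.3 units closer together.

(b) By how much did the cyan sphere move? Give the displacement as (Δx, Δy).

(0.4, -1.8)

From the two frames, the cyan sphere sits at roughly (14.5, 3.0) before and (14.9, 1.2) after.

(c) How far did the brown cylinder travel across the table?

2.0

The brown cylinder moved from about (9.9, 4.5) to (11.9, 4.5), a distance of √(2.0² + 0.0²) ≈ 2.0.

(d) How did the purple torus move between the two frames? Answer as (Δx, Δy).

(0.7, 1.8)

From the two frames, the purple torus sits at roughly (1.6, 5.9) before and (2.3, 7.7) after.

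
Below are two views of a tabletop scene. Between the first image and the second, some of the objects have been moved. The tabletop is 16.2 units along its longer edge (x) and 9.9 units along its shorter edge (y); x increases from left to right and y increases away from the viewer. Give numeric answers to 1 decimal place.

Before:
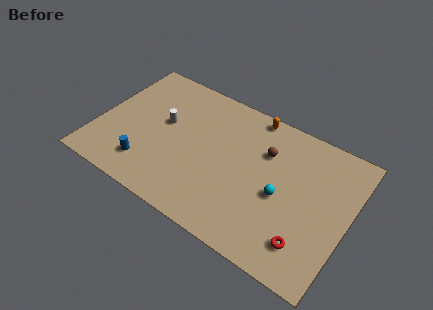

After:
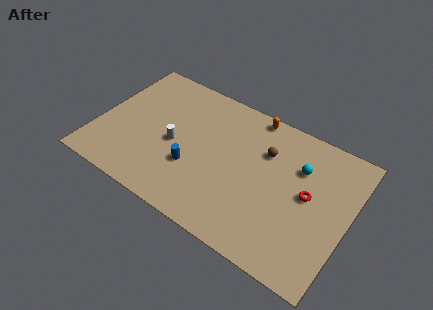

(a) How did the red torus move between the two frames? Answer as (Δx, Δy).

(-0.4, 3.2)

The red torus started near (14.0, 2.1) and ended near (13.6, 5.3).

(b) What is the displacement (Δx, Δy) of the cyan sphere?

(0.8, 2.5)

From the two frames, the cyan sphere sits at roughly (12.0, 4.4) before and (12.8, 6.9) after.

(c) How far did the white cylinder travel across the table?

1.5

From (4.1, 5.7) to (5.0, 4.5), the white cylinder covered √(0.9² + 1.2²) ≈ 1.5 units.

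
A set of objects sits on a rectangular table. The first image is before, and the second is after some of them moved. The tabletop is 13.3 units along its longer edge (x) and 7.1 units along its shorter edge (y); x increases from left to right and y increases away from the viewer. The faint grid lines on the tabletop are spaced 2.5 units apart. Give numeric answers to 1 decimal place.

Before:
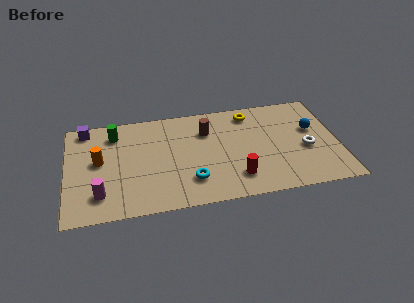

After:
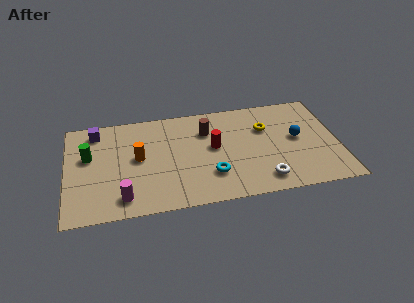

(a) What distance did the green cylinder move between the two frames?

1.9

The green cylinder was near (2.4, 5.7) before and (1.1, 4.3) after, so it travelled √(1.3² + 1.4²) ≈ 1.9 units.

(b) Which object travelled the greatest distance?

the white torus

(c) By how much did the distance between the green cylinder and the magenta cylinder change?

-0.7

The distance was about 4.2 in the first image and 3.5 in the second, so they moved 0.7 units closer together.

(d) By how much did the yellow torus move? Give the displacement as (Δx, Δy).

(0.7, -1.2)

The yellow torus started near (9.1, 6.0) and ended near (9.8, 4.8).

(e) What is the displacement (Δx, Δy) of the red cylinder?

(-1.0, 2.3)

The red cylinder started near (8.2, 1.6) and ended near (7.2, 3.9).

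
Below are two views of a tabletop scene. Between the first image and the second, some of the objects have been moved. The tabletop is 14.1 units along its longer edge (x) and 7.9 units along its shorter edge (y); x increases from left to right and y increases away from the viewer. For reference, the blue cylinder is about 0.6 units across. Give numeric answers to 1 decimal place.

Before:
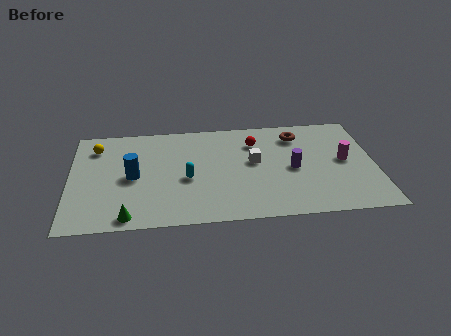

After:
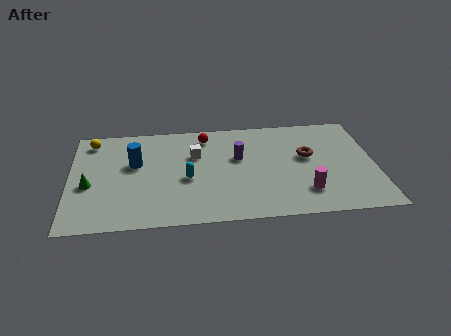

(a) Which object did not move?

the cyan capsule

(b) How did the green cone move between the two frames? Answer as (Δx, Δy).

(-1.8, 2.5)

The green cone started near (2.7, 0.8) and ended near (0.9, 3.3).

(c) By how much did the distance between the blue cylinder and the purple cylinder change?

-2.6

Before: roughly 7.4 units apart; after: 4.8. That's 2.6 units closer together.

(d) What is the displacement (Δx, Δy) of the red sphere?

(-2.3, 0.7)

From the two frames, the red sphere sits at roughly (8.6, 5.9) before and (6.3, 6.6) after.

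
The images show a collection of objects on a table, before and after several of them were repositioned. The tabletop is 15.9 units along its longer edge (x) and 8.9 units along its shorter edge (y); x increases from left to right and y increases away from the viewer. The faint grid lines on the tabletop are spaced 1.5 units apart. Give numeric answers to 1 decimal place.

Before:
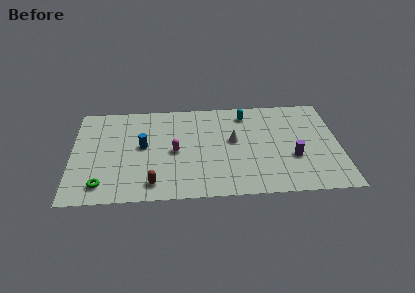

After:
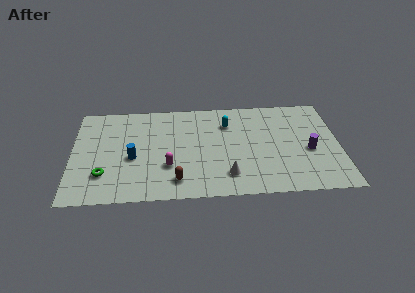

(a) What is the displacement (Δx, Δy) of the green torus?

(0.1, 0.9)

The green torus started near (1.8, 1.5) and ended near (1.9, 2.4).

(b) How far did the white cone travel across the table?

3.1

From (9.6, 5.0) to (9.2, 1.9), the white cone covered √(0.4² + 3.1²) ≈ 3.1 units.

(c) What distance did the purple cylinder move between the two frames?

1.2

From (13.1, 3.2) to (14.1, 3.8), the purple cylinder covered √(1.0² + 0.6²) ≈ 1.2 units.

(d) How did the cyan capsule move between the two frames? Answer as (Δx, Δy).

(-1.1, -0.8)

The cyan capsule was at about (10.4, 7.4) and moved to about (9.3, 6.6).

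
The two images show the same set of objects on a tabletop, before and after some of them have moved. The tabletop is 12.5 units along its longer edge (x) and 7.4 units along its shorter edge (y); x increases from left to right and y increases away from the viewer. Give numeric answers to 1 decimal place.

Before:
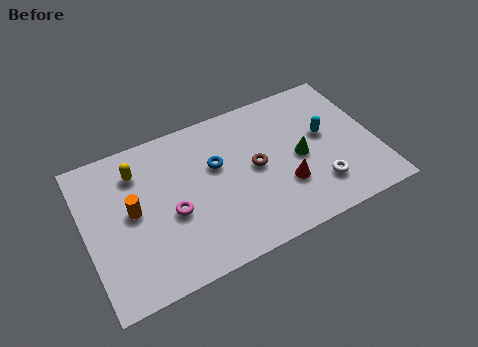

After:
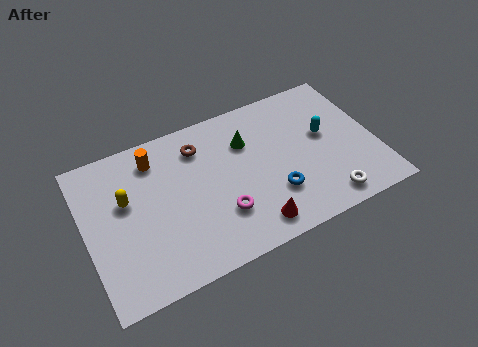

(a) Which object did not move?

the cyan capsule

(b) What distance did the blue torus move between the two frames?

3.3

The blue torus moved from about (5.7, 4.6) to (7.9, 2.2), a distance of √(2.2² + 2.4²) ≈ 3.3.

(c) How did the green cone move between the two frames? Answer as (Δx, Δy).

(-2.1, 1.7)

The green cone was at about (9.2, 3.5) and moved to about (7.1, 5.2).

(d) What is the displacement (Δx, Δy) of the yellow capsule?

(-0.6, -1.2)

The yellow capsule was at about (2.4, 5.7) and moved to about (1.8, 4.5).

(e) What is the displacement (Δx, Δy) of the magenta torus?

(2.0, -0.9)

The magenta torus started near (3.6, 3.1) and ended near (5.6, 2.2).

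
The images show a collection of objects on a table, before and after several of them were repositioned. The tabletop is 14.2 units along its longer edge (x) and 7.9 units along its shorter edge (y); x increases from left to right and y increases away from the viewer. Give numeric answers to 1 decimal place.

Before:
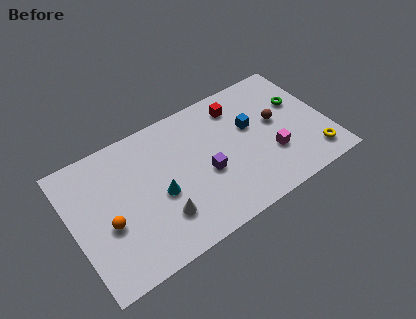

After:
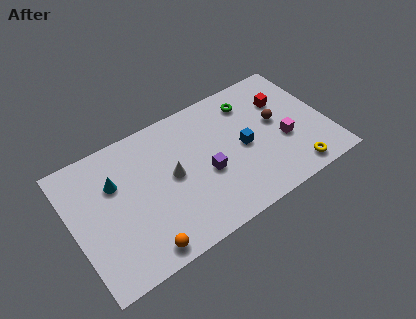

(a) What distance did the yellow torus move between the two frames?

1.3

The yellow torus moved from about (13.1, 1.4) to (11.9, 1.0), a distance of √(1.2² + 0.4²) ≈ 1.3.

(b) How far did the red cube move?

2.7

The red cube moved from about (9.6, 6.4) to (12.1, 5.5), a distance of √(2.5² + 0.9²) ≈ 2.7.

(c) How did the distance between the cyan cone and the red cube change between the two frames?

+3.9

The distance was about 5.7 in the first image and 9.6 in the second, so they moved 3.9 units further apart.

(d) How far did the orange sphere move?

2.7

From (1.8, 3.2) to (3.3, 0.9), the orange sphere covered √(1.5² + 2.3²) ≈ 2.7 units.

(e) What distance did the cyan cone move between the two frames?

2.9

From (4.7, 3.4) to (2.5, 5.3), the cyan cone covered √(2.2² + 1.9²) ≈ 2.9 units.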